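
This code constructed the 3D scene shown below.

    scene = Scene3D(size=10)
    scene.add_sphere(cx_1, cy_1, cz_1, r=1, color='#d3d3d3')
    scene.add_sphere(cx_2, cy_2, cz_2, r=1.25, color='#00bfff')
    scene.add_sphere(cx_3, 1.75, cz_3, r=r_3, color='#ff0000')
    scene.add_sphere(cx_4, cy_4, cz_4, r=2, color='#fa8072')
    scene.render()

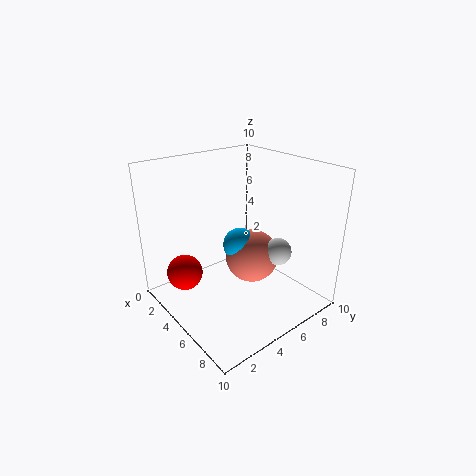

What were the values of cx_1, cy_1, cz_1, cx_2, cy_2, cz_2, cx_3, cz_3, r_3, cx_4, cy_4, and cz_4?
cx_1 = 6.25; cy_1 = 7.75; cz_1 = 3.5; cx_2 = 4; cy_2 = 6; cz_2 = 3.75; cx_3 = 3; cz_3 = 2.5; r_3 = 1.25; cx_4 = 4.5; cy_4 = 6.75; cz_4 = 2.75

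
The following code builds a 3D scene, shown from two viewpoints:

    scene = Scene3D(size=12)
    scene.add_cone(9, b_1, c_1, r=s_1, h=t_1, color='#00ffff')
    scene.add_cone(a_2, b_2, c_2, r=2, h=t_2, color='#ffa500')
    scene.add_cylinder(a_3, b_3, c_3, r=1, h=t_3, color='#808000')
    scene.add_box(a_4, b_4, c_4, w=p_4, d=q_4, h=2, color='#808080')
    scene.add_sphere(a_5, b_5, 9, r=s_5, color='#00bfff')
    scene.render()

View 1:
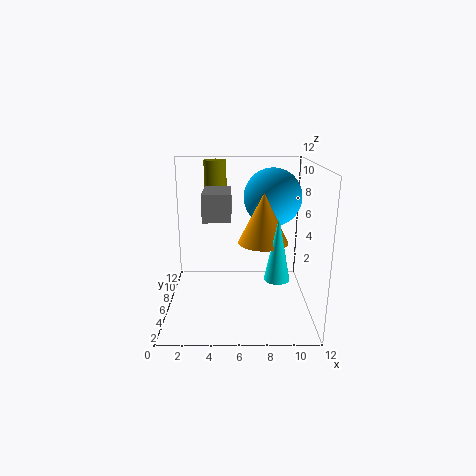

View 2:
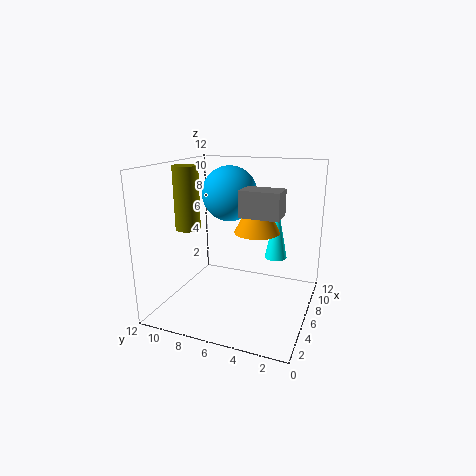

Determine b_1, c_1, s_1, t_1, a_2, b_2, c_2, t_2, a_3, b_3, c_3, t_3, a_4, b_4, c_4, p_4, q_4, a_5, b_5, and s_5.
b_1 = 3.5; c_1 = 3.5; s_1 = 1; t_1 = 5; a_2 = 8; b_2 = 5; c_2 = 6; t_2 = 4; a_3 = 4; b_3 = 9.5; c_3 = 7; t_3 = 5; a_4 = 3.5; b_4 = 2; c_4 = 8.5; p_4 = 2; q_4 = 3; a_5 = 9; b_5 = 8; s_5 = 2.5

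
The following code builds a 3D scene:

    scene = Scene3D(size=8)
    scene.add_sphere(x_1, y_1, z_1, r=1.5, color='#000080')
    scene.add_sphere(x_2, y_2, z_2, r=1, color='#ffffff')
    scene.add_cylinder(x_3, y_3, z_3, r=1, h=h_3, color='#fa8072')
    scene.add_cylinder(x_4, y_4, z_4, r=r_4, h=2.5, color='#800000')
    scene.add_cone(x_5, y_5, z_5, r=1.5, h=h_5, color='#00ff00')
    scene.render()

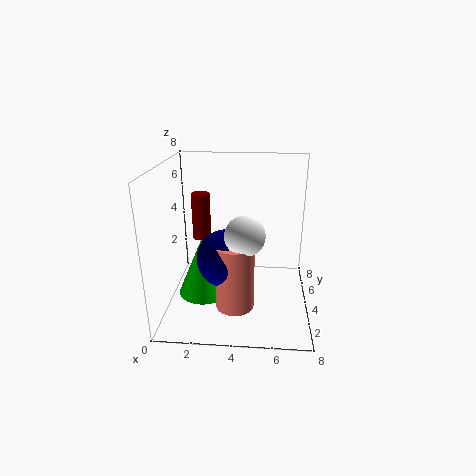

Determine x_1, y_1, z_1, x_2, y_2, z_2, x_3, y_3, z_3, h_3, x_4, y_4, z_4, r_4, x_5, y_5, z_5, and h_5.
x_1 = 3.5
y_1 = 2.5
z_1 = 3.5
x_2 = 4.5
y_2 = 2
z_2 = 5
x_3 = 4
y_3 = 2
z_3 = 1
h_3 = 3.5
x_4 = 2
y_4 = 4
z_4 = 4
r_4 = 0.5
x_5 = 2
y_5 = 4
z_5 = 0.5
h_5 = 3.5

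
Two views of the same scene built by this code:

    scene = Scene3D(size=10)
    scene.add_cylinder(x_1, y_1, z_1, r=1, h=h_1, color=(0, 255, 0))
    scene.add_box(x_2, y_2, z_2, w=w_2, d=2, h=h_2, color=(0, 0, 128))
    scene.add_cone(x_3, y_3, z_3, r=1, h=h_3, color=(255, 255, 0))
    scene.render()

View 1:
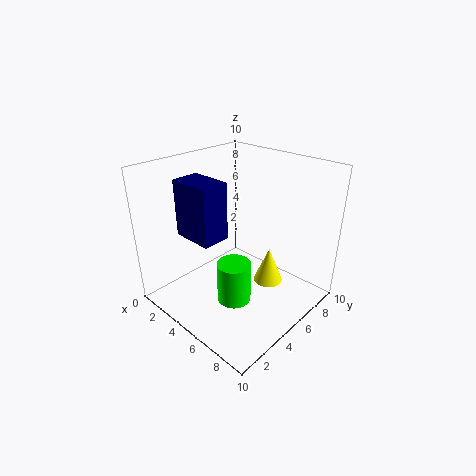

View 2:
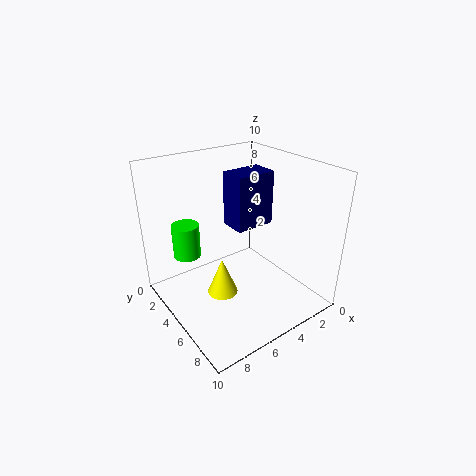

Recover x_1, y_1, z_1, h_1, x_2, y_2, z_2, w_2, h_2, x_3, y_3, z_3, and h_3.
x_1 = 7.5, y_1 = 2, z_1 = 3, h_1 = 2.5, x_2 = 1.5, y_2 = 2.5, z_2 = 5, w_2 = 3, h_2 = 4, x_3 = 7, y_3 = 6, z_3 = 2, h_3 = 2.5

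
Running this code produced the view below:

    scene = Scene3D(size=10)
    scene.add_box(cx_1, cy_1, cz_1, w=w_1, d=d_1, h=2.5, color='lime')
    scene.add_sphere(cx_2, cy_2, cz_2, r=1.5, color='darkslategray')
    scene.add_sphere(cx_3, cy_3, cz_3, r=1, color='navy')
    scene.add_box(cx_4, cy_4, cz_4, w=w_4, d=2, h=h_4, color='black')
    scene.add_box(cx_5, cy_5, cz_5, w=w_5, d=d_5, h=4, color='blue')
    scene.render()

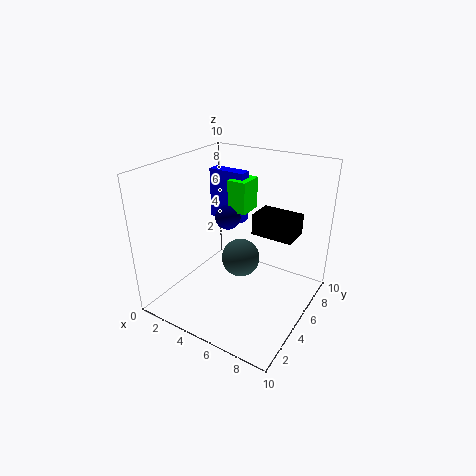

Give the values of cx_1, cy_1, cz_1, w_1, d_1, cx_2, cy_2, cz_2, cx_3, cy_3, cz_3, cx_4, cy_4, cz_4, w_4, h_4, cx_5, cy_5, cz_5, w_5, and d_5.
cx_1 = 2.5, cy_1 = 7.5, cz_1 = 5.5, w_1 = 1.5, d_1 = 2, cx_2 = 4, cy_2 = 7, cz_2 = 2, cx_3 = 2.5, cy_3 = 7.5, cz_3 = 5, cx_4 = 5.5, cy_4 = 6, cz_4 = 5, w_4 = 3, h_4 = 1.5, cx_5 = 0.5, cy_5 = 8, cz_5 = 4.5, w_5 = 3, d_5 = 1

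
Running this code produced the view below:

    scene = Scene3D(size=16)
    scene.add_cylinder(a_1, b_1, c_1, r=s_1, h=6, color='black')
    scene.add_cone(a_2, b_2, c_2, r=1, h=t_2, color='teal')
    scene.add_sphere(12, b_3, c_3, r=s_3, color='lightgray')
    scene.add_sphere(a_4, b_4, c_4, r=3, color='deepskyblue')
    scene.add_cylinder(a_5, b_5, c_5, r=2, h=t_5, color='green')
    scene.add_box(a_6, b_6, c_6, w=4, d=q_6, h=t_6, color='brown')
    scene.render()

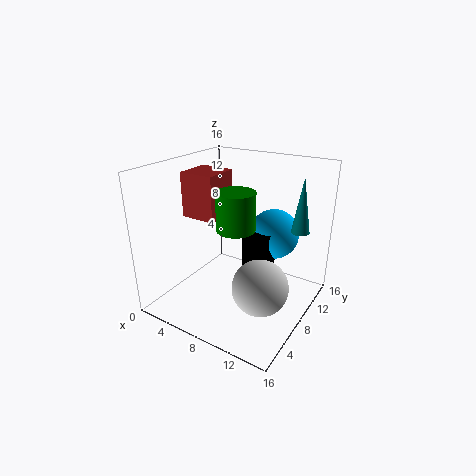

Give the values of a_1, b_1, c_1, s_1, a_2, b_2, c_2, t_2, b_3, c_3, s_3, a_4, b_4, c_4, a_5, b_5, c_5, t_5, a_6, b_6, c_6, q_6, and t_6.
a_1 = 9; b_1 = 11; c_1 = 2; s_1 = 2; a_2 = 14; b_2 = 11; c_2 = 9; t_2 = 6; b_3 = 6; c_3 = 4; s_3 = 3; a_4 = 10; b_4 = 13; c_4 = 7; a_5 = 9; b_5 = 6; c_5 = 10; t_5 = 4; a_6 = 2; b_6 = 6; c_6 = 10; q_6 = 4; t_6 = 5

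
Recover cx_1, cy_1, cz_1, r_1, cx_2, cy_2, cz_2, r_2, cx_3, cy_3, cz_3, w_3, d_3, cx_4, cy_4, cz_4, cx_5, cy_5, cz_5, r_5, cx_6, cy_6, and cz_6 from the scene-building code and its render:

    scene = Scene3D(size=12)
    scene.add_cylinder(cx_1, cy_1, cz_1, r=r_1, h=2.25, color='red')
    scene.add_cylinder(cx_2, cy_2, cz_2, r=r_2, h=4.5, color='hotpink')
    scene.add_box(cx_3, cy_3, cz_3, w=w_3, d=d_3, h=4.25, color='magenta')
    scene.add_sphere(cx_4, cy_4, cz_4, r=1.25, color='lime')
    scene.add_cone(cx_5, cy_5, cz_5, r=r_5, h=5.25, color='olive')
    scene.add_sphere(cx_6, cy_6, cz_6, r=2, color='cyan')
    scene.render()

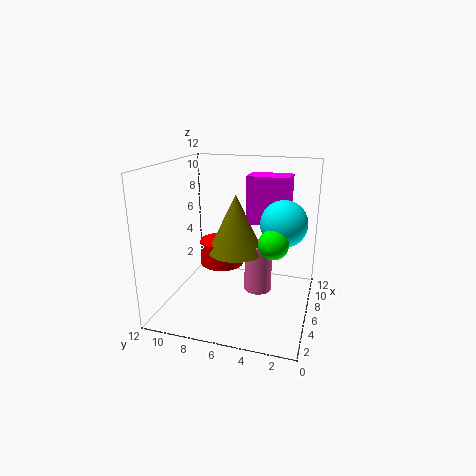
cx_1 = 8.25; cy_1 = 8.25; cz_1 = 2.5; r_1 = 2; cx_2 = 8.25; cy_2 = 4.75; cz_2 = 0.25; r_2 = 1.25; cx_3 = 8.25; cy_3 = 2.25; cz_3 = 6.5; w_3 = 2.5; d_3 = 3.75; cx_4 = 6; cy_4 = 3; cz_4 = 5.75; cx_5 = 7.75; cy_5 = 6.75; cz_5 = 4; r_5 = 2.5; cx_6 = 7.75; cy_6 = 2.5; cz_6 = 7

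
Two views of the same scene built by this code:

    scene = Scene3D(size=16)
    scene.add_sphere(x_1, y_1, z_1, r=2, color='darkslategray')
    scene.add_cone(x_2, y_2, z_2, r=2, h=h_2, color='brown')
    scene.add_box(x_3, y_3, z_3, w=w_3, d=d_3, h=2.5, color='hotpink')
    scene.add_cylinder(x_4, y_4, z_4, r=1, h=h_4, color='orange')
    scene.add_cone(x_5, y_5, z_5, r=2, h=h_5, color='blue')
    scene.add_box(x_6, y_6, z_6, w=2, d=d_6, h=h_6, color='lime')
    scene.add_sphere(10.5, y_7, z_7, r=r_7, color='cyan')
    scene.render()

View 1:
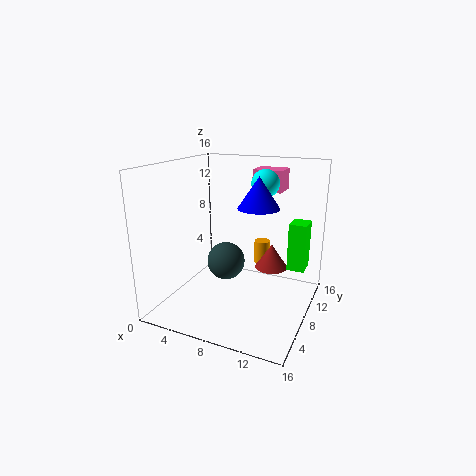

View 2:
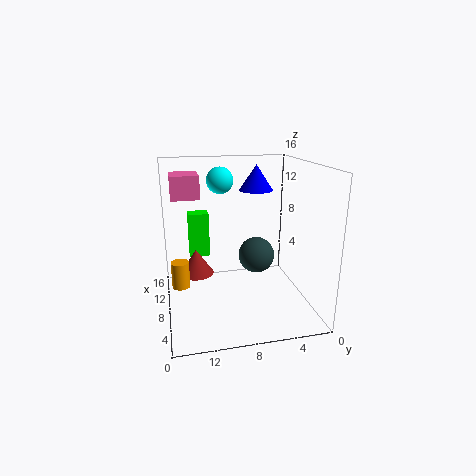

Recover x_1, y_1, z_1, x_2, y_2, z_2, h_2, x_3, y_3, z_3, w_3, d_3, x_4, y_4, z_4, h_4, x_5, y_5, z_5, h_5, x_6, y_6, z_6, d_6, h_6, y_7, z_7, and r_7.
x_1 = 7.5
y_1 = 6
z_1 = 6
x_2 = 10.5
y_2 = 12.5
z_2 = 3
h_2 = 3
x_3 = 8
y_3 = 12
z_3 = 12.5
w_3 = 3.5
d_3 = 3
x_4 = 8.5
y_4 = 14.5
z_4 = 2.5
h_4 = 3
x_5 = 11.5
y_5 = 5
z_5 = 12.5
h_5 = 3
x_6 = 13
y_6 = 10.5
z_6 = 4
d_6 = 2.5
h_6 = 5.5
y_7 = 9.5
z_7 = 14
r_7 = 1.5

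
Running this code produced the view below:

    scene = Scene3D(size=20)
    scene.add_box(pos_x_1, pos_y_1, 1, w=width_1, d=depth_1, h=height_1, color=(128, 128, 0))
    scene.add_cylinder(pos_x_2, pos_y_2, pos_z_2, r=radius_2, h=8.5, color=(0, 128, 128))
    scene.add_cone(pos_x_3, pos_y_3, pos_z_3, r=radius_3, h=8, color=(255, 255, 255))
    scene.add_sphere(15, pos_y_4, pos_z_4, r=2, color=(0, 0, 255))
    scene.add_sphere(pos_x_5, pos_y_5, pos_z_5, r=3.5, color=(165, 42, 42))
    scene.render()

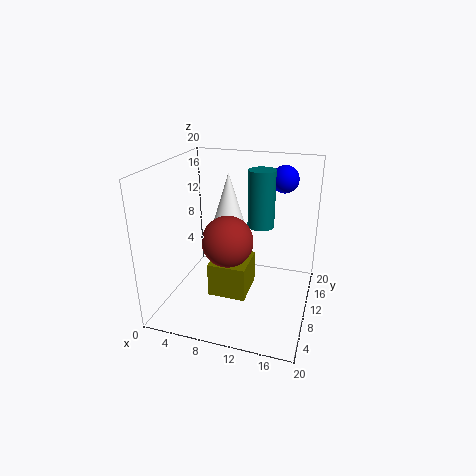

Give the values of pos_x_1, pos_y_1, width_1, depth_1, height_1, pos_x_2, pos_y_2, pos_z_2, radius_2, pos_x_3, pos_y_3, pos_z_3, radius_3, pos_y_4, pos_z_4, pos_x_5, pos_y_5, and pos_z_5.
pos_x_1 = 6, pos_y_1 = 8, width_1 = 5.5, depth_1 = 6, height_1 = 5, pos_x_2 = 12, pos_y_2 = 15, pos_z_2 = 10, radius_2 = 2, pos_x_3 = 8, pos_y_3 = 12, pos_z_3 = 10.5, radius_3 = 2.5, pos_y_4 = 16.5, pos_z_4 = 17, pos_x_5 = 9, pos_y_5 = 8.5, pos_z_5 = 10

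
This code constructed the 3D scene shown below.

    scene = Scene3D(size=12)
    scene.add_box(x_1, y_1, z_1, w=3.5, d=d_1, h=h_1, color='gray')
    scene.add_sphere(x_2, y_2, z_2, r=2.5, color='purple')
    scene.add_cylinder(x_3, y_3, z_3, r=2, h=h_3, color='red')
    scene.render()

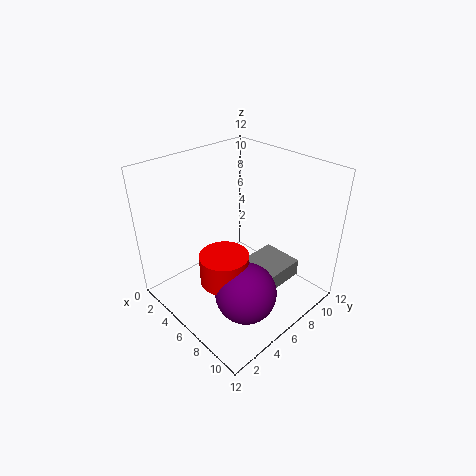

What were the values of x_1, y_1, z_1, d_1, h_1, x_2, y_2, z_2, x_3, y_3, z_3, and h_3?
x_1 = 6; y_1 = 6; z_1 = 2; d_1 = 4; h_1 = 1.5; x_2 = 8.5; y_2 = 4.5; z_2 = 2.5; x_3 = 6.5; y_3 = 4; z_3 = 3; h_3 = 2.5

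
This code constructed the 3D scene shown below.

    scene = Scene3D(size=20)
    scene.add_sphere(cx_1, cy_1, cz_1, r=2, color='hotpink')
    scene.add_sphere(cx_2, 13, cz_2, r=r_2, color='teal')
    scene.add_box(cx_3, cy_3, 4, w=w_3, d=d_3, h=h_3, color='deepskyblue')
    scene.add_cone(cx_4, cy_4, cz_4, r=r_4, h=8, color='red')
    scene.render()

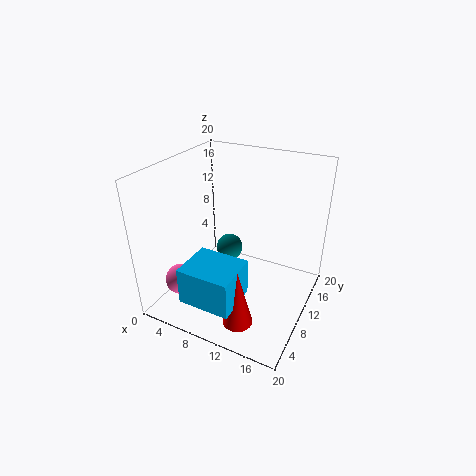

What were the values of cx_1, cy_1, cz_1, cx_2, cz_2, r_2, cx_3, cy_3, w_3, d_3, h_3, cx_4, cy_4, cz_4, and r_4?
cx_1 = 5
cy_1 = 3
cz_1 = 6
cx_2 = 7
cz_2 = 6
r_2 = 2
cx_3 = 6
cy_3 = 1
w_3 = 7
d_3 = 6
h_3 = 5
cx_4 = 13
cy_4 = 4
cz_4 = 1
r_4 = 2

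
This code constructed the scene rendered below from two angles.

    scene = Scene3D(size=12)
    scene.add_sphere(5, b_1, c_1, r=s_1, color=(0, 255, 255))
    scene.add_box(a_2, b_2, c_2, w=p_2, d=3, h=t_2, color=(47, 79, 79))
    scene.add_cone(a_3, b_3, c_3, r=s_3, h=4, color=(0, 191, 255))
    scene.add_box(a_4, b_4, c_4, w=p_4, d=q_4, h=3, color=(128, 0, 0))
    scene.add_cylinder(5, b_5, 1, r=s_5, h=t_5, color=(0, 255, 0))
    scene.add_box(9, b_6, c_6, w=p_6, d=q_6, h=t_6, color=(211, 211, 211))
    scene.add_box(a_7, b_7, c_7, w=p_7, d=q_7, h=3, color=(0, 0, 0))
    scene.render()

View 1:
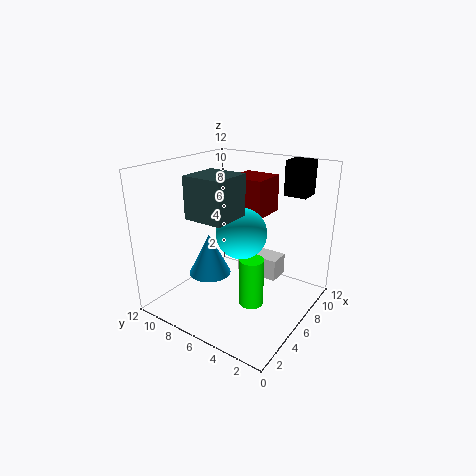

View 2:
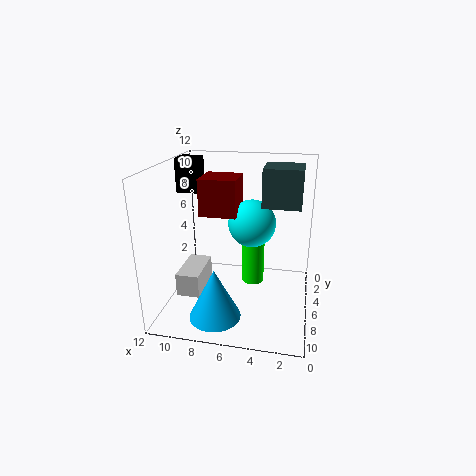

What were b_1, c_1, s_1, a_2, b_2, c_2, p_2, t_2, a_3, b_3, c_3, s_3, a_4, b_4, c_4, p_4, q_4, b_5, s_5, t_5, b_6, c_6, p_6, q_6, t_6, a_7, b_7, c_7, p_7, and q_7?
b_1 = 5; c_1 = 7; s_1 = 2; a_2 = 1; b_2 = 4; c_2 = 9; p_2 = 3; t_2 = 3; a_3 = 7; b_3 = 10; c_3 = 1; s_3 = 2; a_4 = 6; b_4 = 4; c_4 = 8; p_4 = 3; q_4 = 3; b_5 = 4; s_5 = 1; t_5 = 4; b_6 = 4; c_6 = 1; p_6 = 2; q_6 = 4; t_6 = 2; a_7 = 10; b_7 = 2; c_7 = 9; p_7 = 2; q_7 = 2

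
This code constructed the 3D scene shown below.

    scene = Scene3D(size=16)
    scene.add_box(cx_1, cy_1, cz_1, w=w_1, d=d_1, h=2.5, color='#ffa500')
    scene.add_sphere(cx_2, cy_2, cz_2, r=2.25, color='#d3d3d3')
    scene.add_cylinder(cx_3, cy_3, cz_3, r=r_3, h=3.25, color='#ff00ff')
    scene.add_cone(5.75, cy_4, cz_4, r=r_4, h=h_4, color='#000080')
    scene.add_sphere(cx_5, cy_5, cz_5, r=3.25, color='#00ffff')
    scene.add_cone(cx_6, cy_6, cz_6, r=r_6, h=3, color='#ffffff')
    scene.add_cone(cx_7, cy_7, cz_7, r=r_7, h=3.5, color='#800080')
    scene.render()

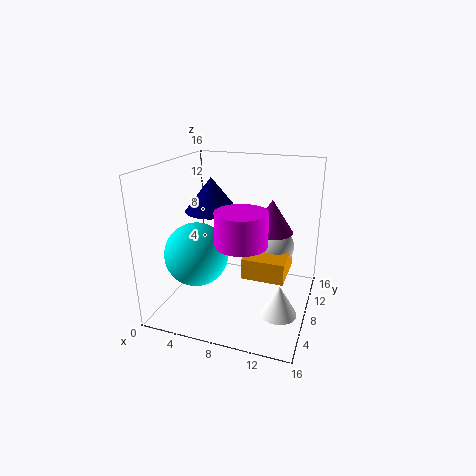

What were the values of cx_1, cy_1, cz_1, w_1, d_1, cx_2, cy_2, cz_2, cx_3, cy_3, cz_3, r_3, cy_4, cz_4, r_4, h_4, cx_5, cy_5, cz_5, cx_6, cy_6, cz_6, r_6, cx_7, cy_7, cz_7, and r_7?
cx_1 = 8.25
cy_1 = 8.25
cz_1 = 2.75
w_1 = 5
d_1 = 5.5
cx_2 = 11.25
cy_2 = 13
cz_2 = 5.25
cx_3 = 10
cy_3 = 3.25
cz_3 = 9.5
r_3 = 2.5
cy_4 = 6.25
cz_4 = 11.5
r_4 = 2.75
h_4 = 3.5
cx_5 = 5
cy_5 = 3.75
cz_5 = 7.5
cx_6 = 14
cy_6 = 2.5
cz_6 = 3.25
r_6 = 1.75
cx_7 = 11.75
cy_7 = 8
cz_7 = 9.25
r_7 = 2.25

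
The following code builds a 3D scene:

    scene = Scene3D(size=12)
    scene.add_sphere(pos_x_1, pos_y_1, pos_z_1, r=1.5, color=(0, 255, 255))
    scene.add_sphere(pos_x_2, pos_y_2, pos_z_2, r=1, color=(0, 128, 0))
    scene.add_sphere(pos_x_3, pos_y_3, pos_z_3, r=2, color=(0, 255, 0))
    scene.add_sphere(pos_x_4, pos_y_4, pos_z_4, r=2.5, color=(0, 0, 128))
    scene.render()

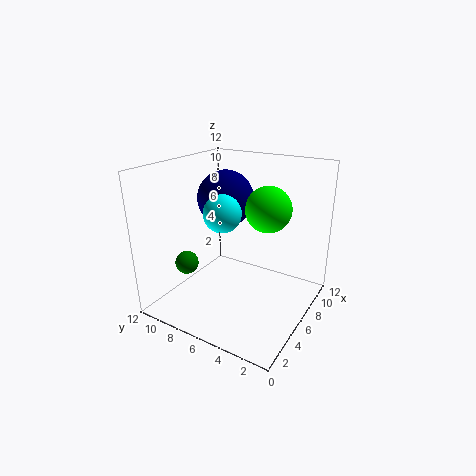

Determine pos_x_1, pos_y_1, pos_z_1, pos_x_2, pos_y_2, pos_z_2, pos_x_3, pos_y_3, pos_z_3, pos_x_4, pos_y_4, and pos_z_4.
pos_x_1 = 4.5, pos_y_1 = 6.5, pos_z_1 = 8.5, pos_x_2 = 4, pos_y_2 = 10, pos_z_2 = 3.5, pos_x_3 = 8.5, pos_y_3 = 4.5, pos_z_3 = 8, pos_x_4 = 8, pos_y_4 = 8.5, pos_z_4 = 8.5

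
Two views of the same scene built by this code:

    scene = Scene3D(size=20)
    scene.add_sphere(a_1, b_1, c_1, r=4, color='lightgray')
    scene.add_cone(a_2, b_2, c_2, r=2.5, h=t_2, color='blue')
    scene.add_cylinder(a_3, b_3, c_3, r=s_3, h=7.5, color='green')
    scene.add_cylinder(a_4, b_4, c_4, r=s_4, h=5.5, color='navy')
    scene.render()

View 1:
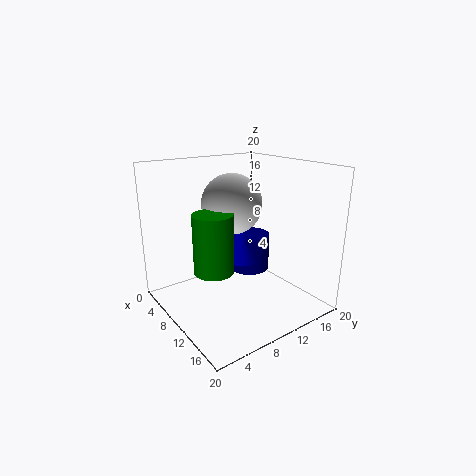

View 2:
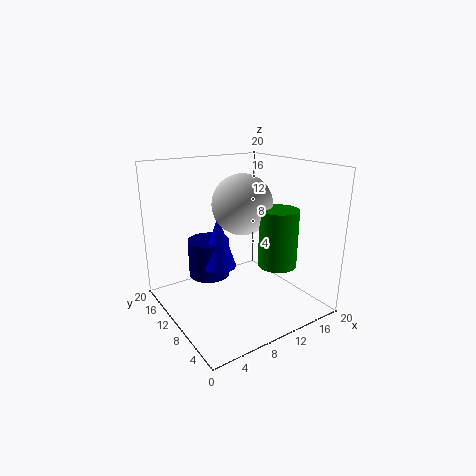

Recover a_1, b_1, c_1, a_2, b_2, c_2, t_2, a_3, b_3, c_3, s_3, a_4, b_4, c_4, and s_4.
a_1 = 10
b_1 = 9
c_1 = 15
a_2 = 8
b_2 = 12
c_2 = 5.5
t_2 = 7.5
a_3 = 12.5
b_3 = 4.5
c_3 = 7.5
s_3 = 2.5
a_4 = 7.5
b_4 = 14
c_4 = 3.5
s_4 = 3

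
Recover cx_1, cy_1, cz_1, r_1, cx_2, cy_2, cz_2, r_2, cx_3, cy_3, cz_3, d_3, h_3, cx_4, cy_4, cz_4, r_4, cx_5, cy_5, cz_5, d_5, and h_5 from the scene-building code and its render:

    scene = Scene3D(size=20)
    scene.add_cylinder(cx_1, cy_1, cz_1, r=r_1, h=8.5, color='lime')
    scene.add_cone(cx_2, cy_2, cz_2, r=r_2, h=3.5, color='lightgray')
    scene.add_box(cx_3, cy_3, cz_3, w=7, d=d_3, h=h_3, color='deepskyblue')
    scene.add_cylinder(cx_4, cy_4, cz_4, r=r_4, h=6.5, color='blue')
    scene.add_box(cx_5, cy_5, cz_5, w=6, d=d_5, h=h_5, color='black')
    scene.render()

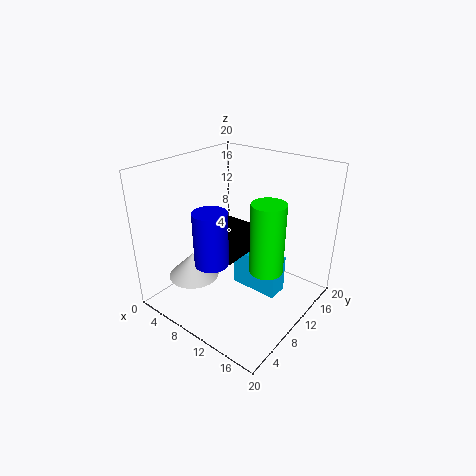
cx_1 = 17
cy_1 = 6.5
cz_1 = 9.5
r_1 = 2
cx_2 = 5.5
cy_2 = 5.5
cz_2 = 4.5
r_2 = 3.5
cx_3 = 8.5
cy_3 = 11
cz_3 = 1.5
d_3 = 3
h_3 = 5.5
cx_4 = 12
cy_4 = 2.5
cz_4 = 10.5
r_4 = 2
cx_5 = 5
cy_5 = 7
cz_5 = 7.5
d_5 = 5.5
h_5 = 4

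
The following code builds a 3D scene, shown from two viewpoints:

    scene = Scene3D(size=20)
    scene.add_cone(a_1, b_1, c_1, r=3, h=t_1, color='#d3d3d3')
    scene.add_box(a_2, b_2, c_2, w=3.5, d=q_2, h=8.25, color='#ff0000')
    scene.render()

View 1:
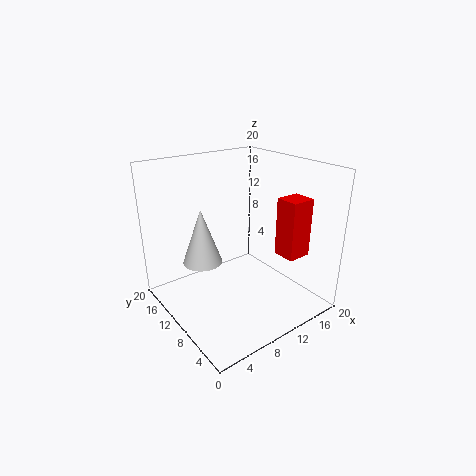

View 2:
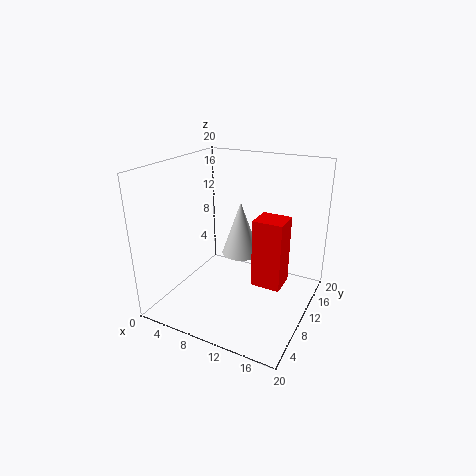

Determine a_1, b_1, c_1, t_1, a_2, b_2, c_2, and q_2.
a_1 = 7.5
b_1 = 15.75
c_1 = 4.5
t_1 = 8.5
a_2 = 14.75
b_2 = 4.25
c_2 = 7.25
q_2 = 3.25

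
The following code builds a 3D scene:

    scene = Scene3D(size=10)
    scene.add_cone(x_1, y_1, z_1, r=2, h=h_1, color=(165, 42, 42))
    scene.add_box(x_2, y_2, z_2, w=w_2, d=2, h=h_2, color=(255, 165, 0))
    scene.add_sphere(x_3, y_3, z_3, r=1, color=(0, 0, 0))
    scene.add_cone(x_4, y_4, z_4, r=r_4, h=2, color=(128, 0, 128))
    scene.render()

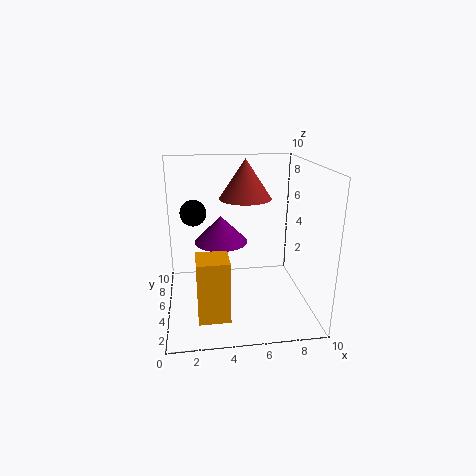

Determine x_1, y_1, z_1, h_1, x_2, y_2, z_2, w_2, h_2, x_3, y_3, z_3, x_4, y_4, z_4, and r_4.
x_1 = 6; y_1 = 8; z_1 = 7; h_1 = 3; x_2 = 2; y_2 = 1; z_2 = 1; w_2 = 2; h_2 = 4; x_3 = 2; y_3 = 8; z_3 = 6; x_4 = 4; y_4 = 7; z_4 = 4; r_4 = 2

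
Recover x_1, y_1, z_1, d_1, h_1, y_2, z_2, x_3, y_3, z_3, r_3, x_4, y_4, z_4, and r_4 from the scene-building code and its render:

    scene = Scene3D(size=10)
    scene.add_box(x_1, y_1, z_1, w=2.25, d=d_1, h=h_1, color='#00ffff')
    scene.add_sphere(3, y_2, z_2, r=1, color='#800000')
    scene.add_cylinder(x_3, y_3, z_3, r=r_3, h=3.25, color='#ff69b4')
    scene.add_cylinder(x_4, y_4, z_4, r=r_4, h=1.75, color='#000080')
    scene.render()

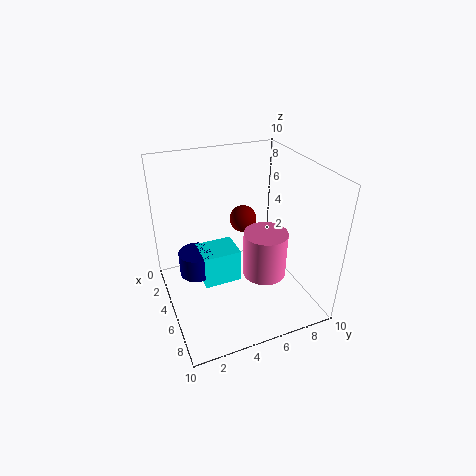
x_1 = 2.75
y_1 = 2.5
z_1 = 1.25
d_1 = 2.75
h_1 = 2.5
y_2 = 6.25
z_2 = 5.25
x_3 = 6.25
y_3 = 6.5
z_3 = 2.5
r_3 = 1.5
x_4 = 3.75
y_4 = 2.25
z_4 = 2
r_4 = 1.25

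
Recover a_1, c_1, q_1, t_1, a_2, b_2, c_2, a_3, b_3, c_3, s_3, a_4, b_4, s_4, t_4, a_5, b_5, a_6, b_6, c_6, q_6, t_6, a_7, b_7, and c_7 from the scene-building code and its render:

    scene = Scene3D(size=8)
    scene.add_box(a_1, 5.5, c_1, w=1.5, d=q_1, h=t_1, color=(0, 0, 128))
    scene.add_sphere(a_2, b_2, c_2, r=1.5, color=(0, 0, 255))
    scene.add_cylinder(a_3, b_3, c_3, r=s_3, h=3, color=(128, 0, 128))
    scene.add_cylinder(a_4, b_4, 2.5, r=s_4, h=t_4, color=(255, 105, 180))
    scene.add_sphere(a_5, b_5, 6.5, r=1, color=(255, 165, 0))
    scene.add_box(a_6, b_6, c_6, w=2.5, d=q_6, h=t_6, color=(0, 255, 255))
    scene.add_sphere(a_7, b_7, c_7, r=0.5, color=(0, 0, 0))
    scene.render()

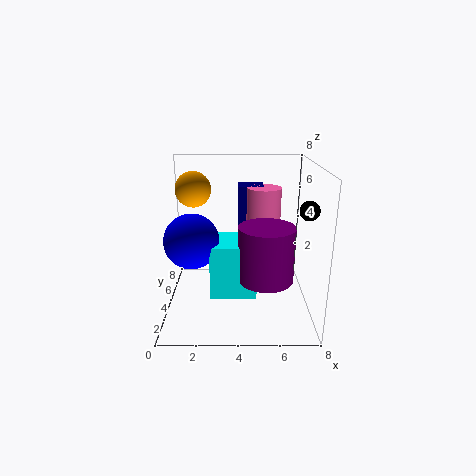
a_1 = 4, c_1 = 4, q_1 = 1.5, t_1 = 2.5, a_2 = 1.5, b_2 = 3.5, c_2 = 4, a_3 = 5.5, b_3 = 3, c_3 = 2, s_3 = 1.5, a_4 = 5.5, b_4 = 5.5, s_4 = 1, t_4 = 4, a_5 = 1.5, b_5 = 5, a_6 = 2.5, b_6 = 2.5, c_6 = 1, q_6 = 2.5, t_6 = 3, a_7 = 7.5, b_7 = 2.5, c_7 = 6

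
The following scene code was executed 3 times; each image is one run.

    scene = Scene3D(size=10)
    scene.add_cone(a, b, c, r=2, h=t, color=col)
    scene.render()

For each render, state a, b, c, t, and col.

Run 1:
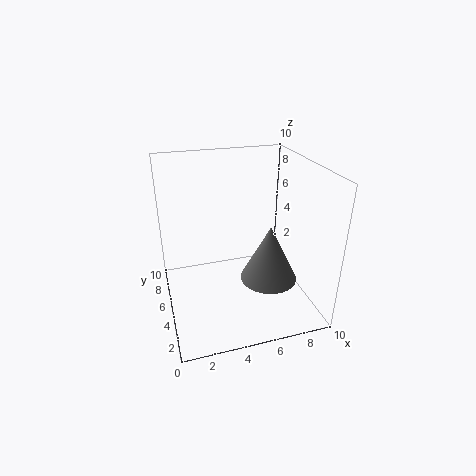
a = 7; b = 4; c = 2; t = 4; col = 'gray'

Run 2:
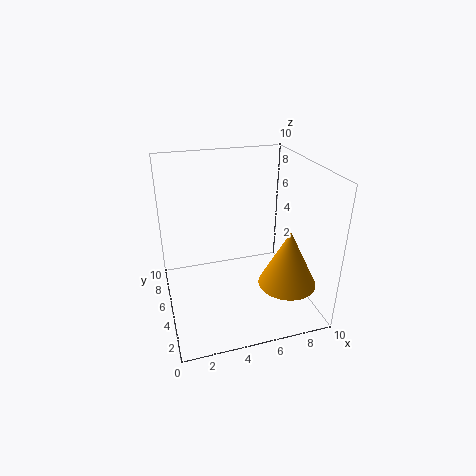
a = 8; b = 3; c = 2; t = 4; col = 'orange'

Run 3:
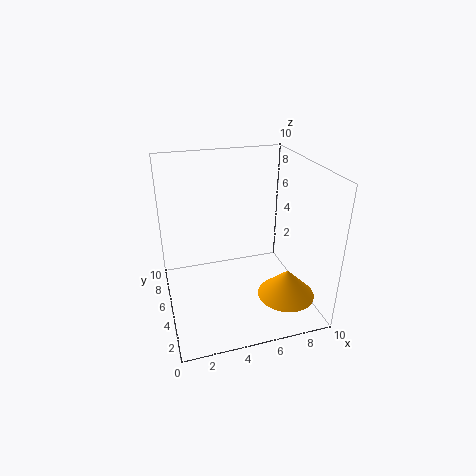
a = 8; b = 3; c = 1; t = 2; col = 'orange'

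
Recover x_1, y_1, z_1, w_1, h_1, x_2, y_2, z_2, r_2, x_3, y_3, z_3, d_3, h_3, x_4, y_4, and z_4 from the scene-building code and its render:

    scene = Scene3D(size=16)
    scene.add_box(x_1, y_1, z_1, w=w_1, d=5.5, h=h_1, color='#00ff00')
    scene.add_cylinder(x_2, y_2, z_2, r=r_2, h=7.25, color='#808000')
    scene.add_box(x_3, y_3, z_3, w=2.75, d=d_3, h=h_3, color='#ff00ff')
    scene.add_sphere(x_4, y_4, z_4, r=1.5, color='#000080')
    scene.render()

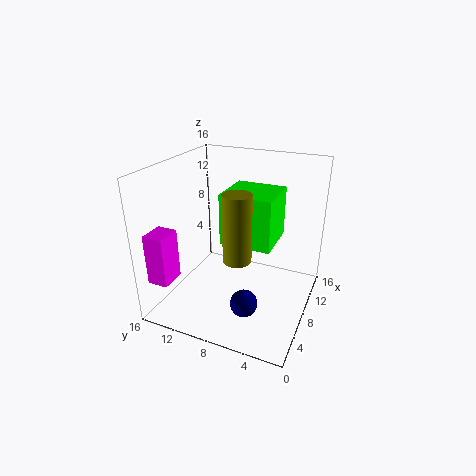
x_1 = 6, y_1 = 3.75, z_1 = 8, w_1 = 5.25, h_1 = 5.5, x_2 = 5.5, y_2 = 7, z_2 = 6.75, r_2 = 1.5, x_3 = 1.25, y_3 = 13.25, z_3 = 4.25, d_3 = 2.25, h_3 = 5.5, x_4 = 5, y_4 = 6, z_4 = 1.75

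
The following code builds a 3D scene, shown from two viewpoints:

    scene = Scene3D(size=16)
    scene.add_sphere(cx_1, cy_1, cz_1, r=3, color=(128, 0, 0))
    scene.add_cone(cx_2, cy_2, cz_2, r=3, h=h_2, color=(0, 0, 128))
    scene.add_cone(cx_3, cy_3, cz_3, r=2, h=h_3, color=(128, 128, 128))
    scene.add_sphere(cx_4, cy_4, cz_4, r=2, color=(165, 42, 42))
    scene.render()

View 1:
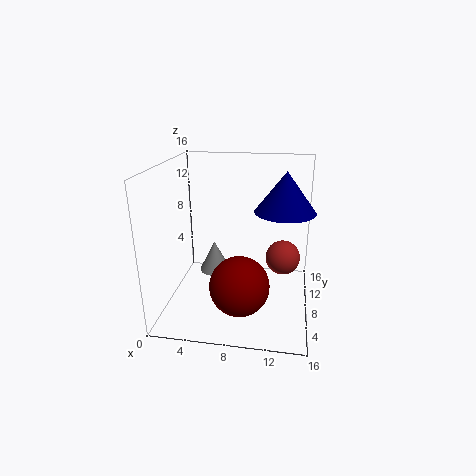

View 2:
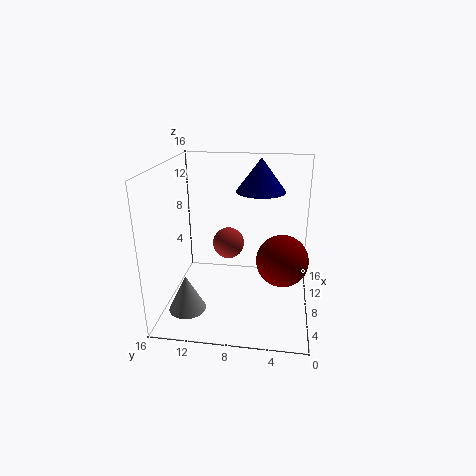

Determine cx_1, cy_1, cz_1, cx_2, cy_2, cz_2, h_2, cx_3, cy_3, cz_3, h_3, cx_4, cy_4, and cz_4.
cx_1 = 9; cy_1 = 3; cz_1 = 5; cx_2 = 13; cy_2 = 6; cz_2 = 12; h_2 = 4; cx_3 = 4; cy_3 = 13; cz_3 = 1; h_3 = 4; cx_4 = 13; cy_4 = 10; cz_4 = 5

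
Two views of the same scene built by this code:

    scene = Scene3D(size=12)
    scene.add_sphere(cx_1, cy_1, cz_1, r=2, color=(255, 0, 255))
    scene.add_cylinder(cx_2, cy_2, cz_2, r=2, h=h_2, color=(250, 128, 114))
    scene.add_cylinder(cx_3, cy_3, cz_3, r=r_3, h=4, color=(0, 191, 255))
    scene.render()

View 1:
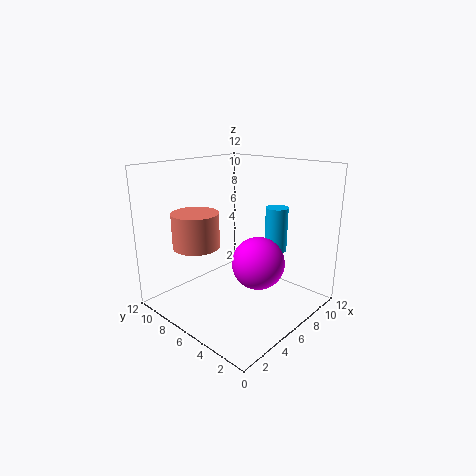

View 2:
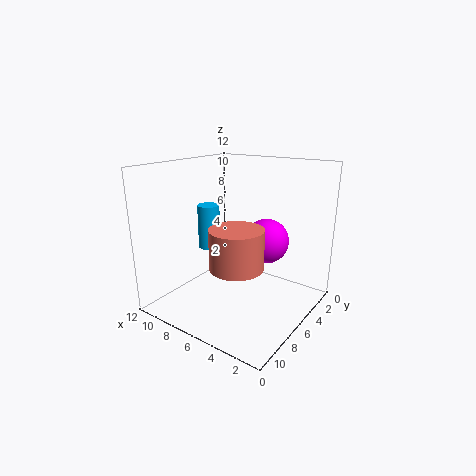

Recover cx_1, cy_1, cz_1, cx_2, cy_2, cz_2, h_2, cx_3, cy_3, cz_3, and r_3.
cx_1 = 5, cy_1 = 3, cz_1 = 5, cx_2 = 4, cy_2 = 9, cz_2 = 5, h_2 = 3, cx_3 = 10, cy_3 = 5, cz_3 = 4, r_3 = 1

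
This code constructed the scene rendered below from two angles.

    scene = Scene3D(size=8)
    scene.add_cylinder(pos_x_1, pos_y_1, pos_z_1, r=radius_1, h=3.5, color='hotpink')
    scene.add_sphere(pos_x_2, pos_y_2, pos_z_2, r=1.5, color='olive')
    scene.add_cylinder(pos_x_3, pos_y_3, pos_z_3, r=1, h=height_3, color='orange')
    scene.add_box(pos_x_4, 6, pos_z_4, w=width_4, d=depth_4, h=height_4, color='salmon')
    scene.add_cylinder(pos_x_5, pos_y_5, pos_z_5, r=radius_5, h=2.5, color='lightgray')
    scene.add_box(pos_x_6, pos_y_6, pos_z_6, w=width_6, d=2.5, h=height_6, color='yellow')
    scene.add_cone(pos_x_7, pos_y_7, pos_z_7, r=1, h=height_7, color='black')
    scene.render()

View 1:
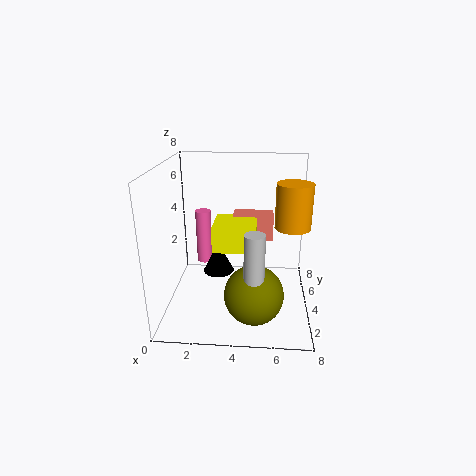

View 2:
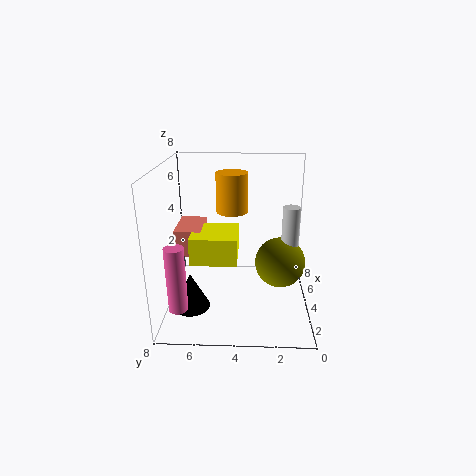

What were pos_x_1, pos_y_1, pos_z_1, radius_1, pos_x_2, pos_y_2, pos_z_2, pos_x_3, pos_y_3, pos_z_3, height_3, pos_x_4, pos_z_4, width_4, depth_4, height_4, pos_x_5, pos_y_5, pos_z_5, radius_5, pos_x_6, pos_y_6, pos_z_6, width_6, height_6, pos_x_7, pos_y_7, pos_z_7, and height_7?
pos_x_1 = 1.5
pos_y_1 = 7
pos_z_1 = 1
radius_1 = 0.5
pos_x_2 = 5
pos_y_2 = 1.5
pos_z_2 = 2
pos_x_3 = 7
pos_y_3 = 4.5
pos_z_3 = 4.5
height_3 = 2.5
pos_x_4 = 3.5
pos_z_4 = 3
width_4 = 2.5
depth_4 = 1.5
height_4 = 1.5
pos_x_5 = 5
pos_y_5 = 1
pos_z_5 = 3
radius_5 = 0.5
pos_x_6 = 2.5
pos_y_6 = 4
pos_z_6 = 3
width_6 = 2.5
height_6 = 1.5
pos_x_7 = 2.5
pos_y_7 = 6.5
pos_z_7 = 0.5
height_7 = 2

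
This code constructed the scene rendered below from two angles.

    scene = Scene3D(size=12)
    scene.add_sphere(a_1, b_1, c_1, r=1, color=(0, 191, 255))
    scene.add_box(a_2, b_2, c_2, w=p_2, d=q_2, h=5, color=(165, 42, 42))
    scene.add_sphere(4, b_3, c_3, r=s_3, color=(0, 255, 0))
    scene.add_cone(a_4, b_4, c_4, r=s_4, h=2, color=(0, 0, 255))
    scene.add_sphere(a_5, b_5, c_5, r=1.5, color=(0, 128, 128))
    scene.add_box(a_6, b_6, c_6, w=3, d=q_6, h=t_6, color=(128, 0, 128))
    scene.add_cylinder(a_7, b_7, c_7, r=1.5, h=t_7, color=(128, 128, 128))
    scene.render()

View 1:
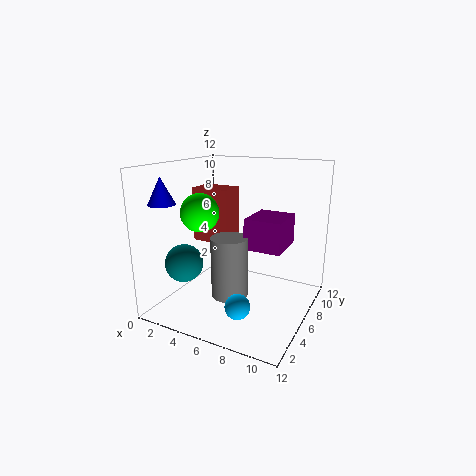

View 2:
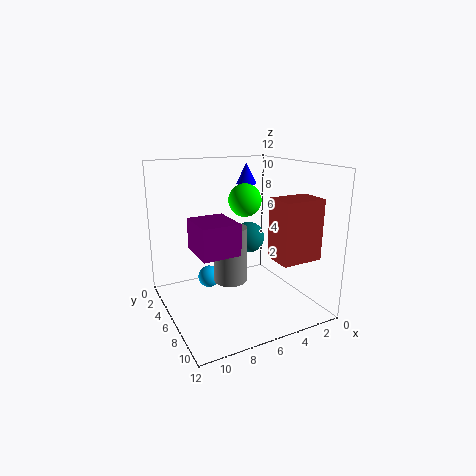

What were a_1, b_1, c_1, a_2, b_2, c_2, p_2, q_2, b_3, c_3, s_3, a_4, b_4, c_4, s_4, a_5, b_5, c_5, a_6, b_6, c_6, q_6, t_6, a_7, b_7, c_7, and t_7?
a_1 = 7.5; b_1 = 3; c_1 = 1.5; a_2 = 0.5; b_2 = 7.5; c_2 = 4.5; p_2 = 3.5; q_2 = 2.5; b_3 = 3.5; c_3 = 8.5; s_3 = 1.5; a_4 = 2.5; b_4 = 1; c_4 = 9.5; s_4 = 1; a_5 = 3; b_5 = 2.5; c_5 = 4.5; a_6 = 7; b_6 = 5; c_6 = 5.5; q_6 = 3.5; t_6 = 2.5; a_7 = 6; b_7 = 4.5; c_7 = 1.5; t_7 = 5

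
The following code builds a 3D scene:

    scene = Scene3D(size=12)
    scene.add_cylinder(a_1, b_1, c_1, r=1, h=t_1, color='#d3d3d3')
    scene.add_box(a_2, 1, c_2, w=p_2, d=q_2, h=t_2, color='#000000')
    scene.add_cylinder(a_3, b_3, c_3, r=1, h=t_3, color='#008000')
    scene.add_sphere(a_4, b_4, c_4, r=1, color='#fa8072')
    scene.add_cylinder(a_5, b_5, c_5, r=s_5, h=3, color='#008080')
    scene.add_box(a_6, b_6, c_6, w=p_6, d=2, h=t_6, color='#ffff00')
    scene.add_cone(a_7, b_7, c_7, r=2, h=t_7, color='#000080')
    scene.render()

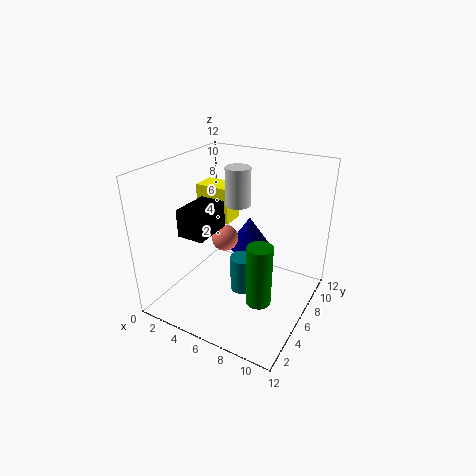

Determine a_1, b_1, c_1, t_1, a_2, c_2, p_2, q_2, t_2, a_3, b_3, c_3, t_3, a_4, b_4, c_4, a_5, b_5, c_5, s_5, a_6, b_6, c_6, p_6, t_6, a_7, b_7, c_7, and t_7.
a_1 = 6; b_1 = 6; c_1 = 9; t_1 = 3; a_2 = 4; c_2 = 8; p_2 = 2; q_2 = 3; t_2 = 2; a_3 = 9; b_3 = 4; c_3 = 2; t_3 = 5; a_4 = 6; b_4 = 4; c_4 = 7; a_5 = 7; b_5 = 5; c_5 = 2; s_5 = 1; a_6 = 2; b_6 = 6; c_6 = 7; p_6 = 3; t_6 = 3; a_7 = 5; b_7 = 10; c_7 = 3; t_7 = 3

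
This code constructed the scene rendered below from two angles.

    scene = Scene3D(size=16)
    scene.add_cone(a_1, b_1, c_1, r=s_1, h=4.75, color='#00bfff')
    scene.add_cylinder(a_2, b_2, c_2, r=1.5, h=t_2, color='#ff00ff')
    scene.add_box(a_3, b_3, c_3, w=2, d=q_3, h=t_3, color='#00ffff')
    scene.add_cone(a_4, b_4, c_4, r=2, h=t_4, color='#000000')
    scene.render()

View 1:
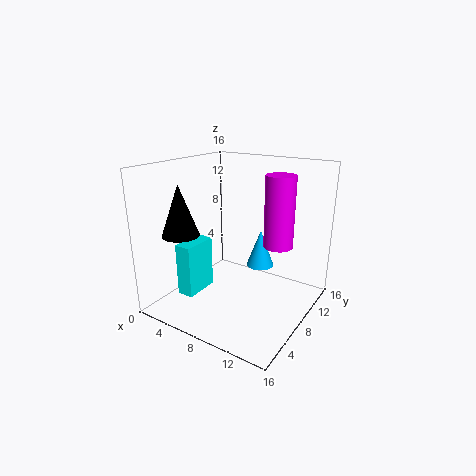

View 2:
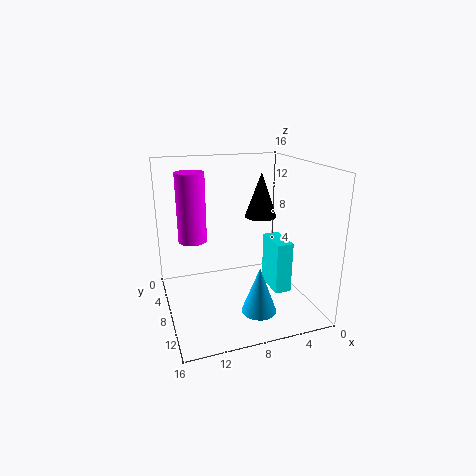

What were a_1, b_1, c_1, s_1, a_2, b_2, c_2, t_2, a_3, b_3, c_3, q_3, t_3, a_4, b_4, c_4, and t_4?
a_1 = 7.75
b_1 = 13.75
c_1 = 2.25
s_1 = 1.75
a_2 = 13
b_2 = 7.75
c_2 = 8.25
t_2 = 7.25
a_3 = 1.5
b_3 = 4.75
c_3 = 0.5
q_3 = 4.25
t_3 = 6.25
a_4 = 3.5
b_4 = 3.75
c_4 = 8.75
t_4 = 5.5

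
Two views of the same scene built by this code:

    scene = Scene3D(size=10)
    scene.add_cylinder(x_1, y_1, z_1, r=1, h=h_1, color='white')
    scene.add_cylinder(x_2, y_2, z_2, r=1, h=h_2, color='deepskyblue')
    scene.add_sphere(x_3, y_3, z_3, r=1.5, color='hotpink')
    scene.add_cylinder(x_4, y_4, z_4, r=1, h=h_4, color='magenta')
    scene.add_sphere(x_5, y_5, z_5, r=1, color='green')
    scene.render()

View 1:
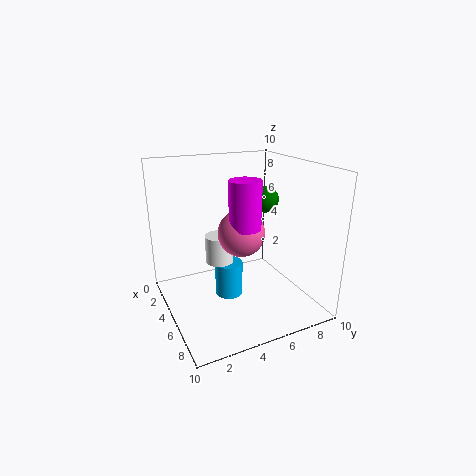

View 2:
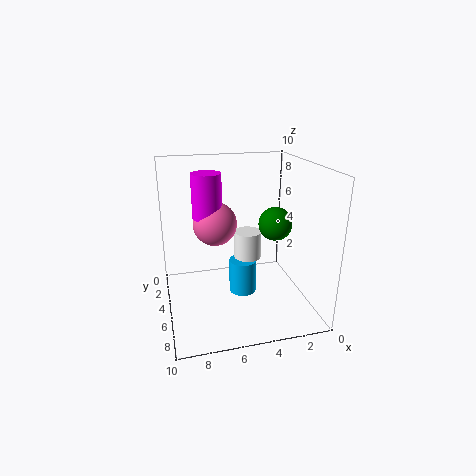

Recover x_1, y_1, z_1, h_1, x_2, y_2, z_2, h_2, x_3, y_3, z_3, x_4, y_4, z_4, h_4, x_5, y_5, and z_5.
x_1 = 4, y_1 = 4, z_1 = 3, h_1 = 2, x_2 = 4.5, y_2 = 4.5, z_2 = 0.5, h_2 = 2.5, x_3 = 6.5, y_3 = 4.5, z_3 = 6, x_4 = 7, y_4 = 4.5, z_4 = 6.5, h_4 = 3, x_5 = 3.5, y_5 = 8, z_5 = 7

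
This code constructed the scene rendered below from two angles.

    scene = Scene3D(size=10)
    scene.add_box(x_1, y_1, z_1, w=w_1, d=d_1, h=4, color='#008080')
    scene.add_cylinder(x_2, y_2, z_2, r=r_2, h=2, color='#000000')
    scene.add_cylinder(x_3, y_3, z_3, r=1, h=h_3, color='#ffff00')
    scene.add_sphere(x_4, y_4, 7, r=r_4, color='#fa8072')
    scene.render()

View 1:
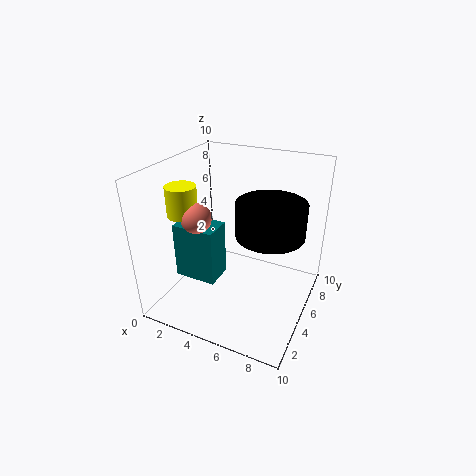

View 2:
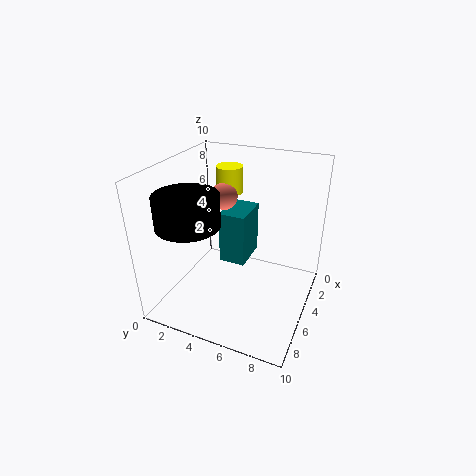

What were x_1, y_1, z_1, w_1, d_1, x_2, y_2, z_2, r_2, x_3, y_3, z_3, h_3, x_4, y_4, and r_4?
x_1 = 1; y_1 = 3; z_1 = 2; w_1 = 3; d_1 = 2; x_2 = 8; y_2 = 3; z_2 = 7; r_2 = 2; x_3 = 2; y_3 = 3; z_3 = 7; h_3 = 2; x_4 = 3; y_4 = 3; r_4 = 1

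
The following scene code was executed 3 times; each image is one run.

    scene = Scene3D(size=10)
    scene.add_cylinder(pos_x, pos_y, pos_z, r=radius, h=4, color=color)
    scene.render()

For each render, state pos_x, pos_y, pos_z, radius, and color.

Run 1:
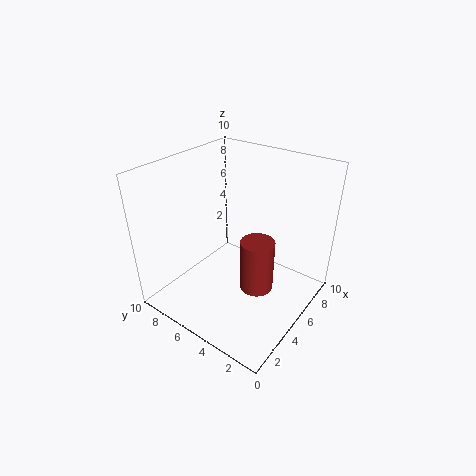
pos_x = 6, pos_y = 4, pos_z = 0.5, radius = 1.25, color = 'brown'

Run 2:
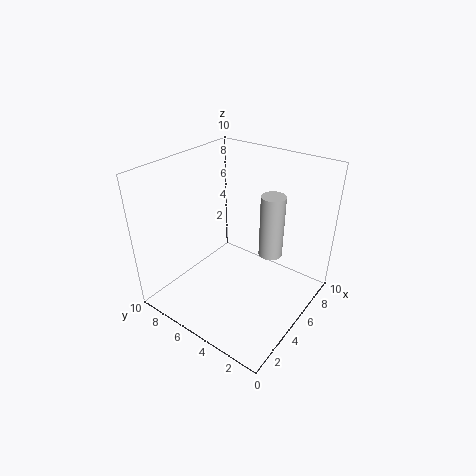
pos_x = 4.75, pos_y = 2.25, pos_z = 5, radius = 0.75, color = 'lightgray'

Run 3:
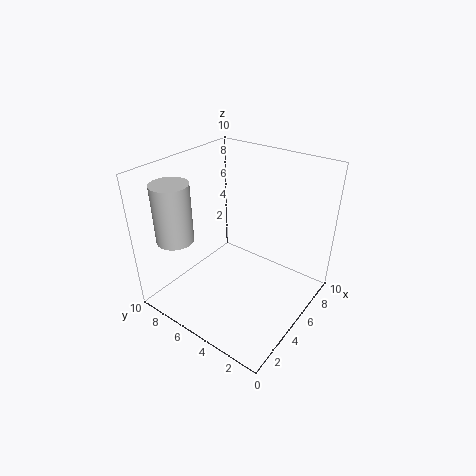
pos_x = 2, pos_y = 8, pos_z = 5.25, radius = 1.25, color = 'lightgray'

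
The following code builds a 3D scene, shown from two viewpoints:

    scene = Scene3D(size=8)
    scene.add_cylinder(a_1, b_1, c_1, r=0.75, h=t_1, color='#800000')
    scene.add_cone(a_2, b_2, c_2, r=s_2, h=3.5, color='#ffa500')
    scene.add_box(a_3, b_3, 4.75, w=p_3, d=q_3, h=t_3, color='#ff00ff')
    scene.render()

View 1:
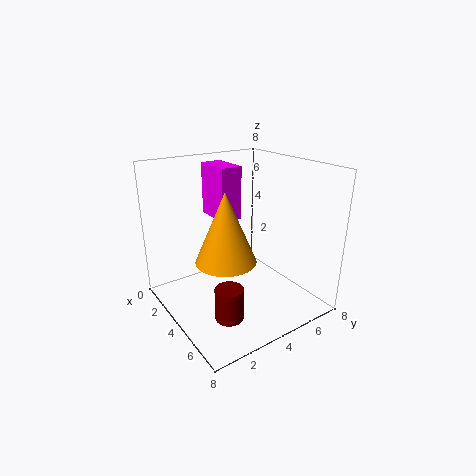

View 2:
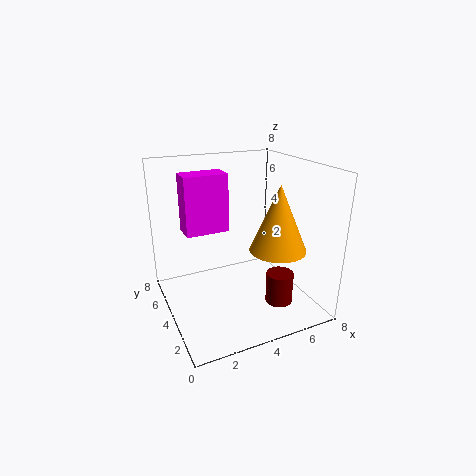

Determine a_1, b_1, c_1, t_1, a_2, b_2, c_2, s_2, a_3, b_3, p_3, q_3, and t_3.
a_1 = 5.75
b_1 = 2.25
c_1 = 0.5
t_1 = 1.75
a_2 = 5.5
b_2 = 2.25
c_2 = 3.75
s_2 = 1.5
a_3 = 1
b_3 = 3.5
p_3 = 2.25
q_3 = 1.25
t_3 = 3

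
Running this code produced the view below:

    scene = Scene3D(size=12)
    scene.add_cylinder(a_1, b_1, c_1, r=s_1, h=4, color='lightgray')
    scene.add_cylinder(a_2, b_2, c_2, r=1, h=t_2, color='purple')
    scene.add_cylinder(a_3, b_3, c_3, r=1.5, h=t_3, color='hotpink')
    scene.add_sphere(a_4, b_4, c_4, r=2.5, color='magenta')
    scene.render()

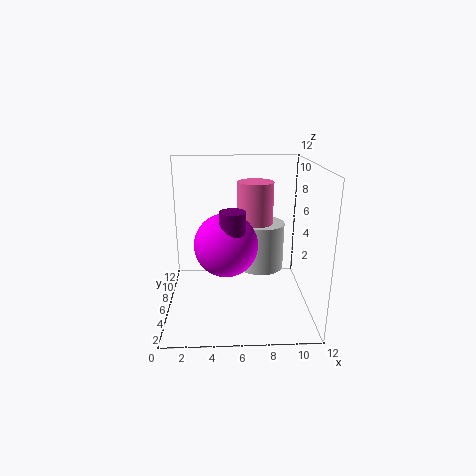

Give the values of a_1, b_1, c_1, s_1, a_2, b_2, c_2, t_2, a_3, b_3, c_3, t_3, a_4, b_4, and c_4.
a_1 = 8, b_1 = 7, c_1 = 3, s_1 = 2, a_2 = 5.5, b_2 = 3.5, c_2 = 5, t_2 = 4, a_3 = 7.5, b_3 = 7, c_3 = 6, t_3 = 4.5, a_4 = 5, b_4 = 4.5, c_4 = 6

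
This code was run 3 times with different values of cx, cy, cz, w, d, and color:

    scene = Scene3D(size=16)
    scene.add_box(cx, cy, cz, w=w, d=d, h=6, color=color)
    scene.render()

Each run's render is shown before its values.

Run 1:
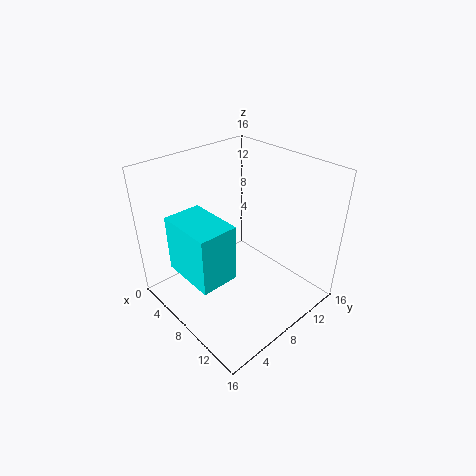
cx = 5
cy = 1
cz = 6
w = 6
d = 4
color = 'cyan'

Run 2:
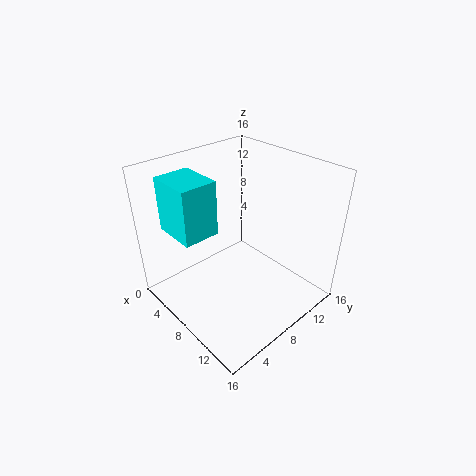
cx = 2
cy = 2
cz = 9
w = 5
d = 4
color = 'cyan'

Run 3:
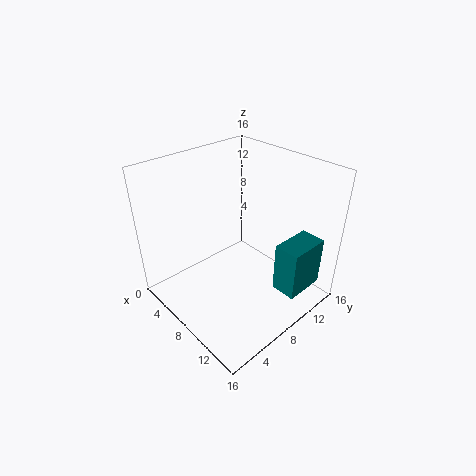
cx = 11
cy = 11
cz = 1
w = 3
d = 5
color = 'teal'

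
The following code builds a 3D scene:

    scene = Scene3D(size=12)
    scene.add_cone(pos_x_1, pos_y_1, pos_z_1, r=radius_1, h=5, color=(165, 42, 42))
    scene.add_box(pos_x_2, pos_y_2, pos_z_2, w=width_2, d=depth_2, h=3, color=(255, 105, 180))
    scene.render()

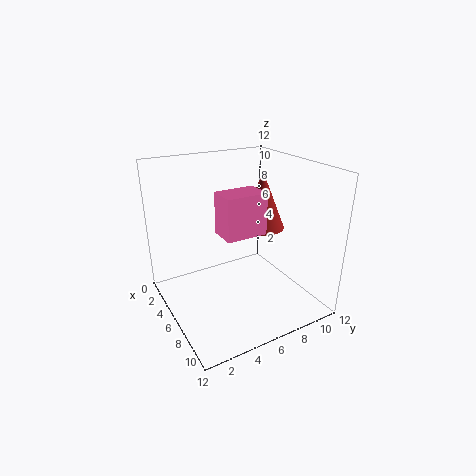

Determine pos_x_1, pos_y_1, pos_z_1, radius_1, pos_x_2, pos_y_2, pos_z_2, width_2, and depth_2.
pos_x_1 = 5; pos_y_1 = 9; pos_z_1 = 6; radius_1 = 2; pos_x_2 = 8; pos_y_2 = 3; pos_z_2 = 8; width_2 = 2; depth_2 = 3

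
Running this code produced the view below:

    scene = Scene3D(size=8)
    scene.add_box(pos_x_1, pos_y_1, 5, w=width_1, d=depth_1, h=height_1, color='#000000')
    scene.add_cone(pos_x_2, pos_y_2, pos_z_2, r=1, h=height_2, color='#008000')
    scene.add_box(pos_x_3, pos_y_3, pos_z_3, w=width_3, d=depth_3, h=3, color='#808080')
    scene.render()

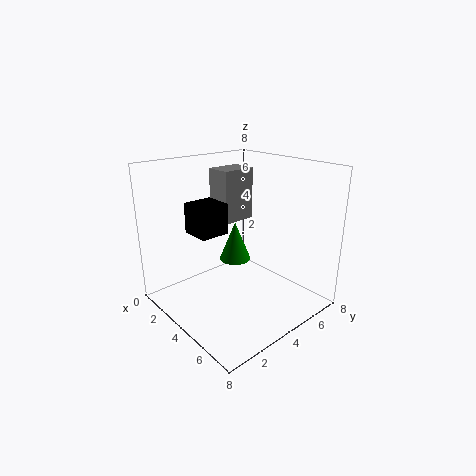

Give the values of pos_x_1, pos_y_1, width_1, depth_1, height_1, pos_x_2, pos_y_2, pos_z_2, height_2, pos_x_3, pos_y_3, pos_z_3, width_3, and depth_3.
pos_x_1 = 3.5; pos_y_1 = 1; width_1 = 1.5; depth_1 = 1.5; height_1 = 1.5; pos_x_2 = 2; pos_y_2 = 5.5; pos_z_2 = 1.5; height_2 = 2.5; pos_x_3 = 1.5; pos_y_3 = 4; pos_z_3 = 4.5; width_3 = 1.5; depth_3 = 2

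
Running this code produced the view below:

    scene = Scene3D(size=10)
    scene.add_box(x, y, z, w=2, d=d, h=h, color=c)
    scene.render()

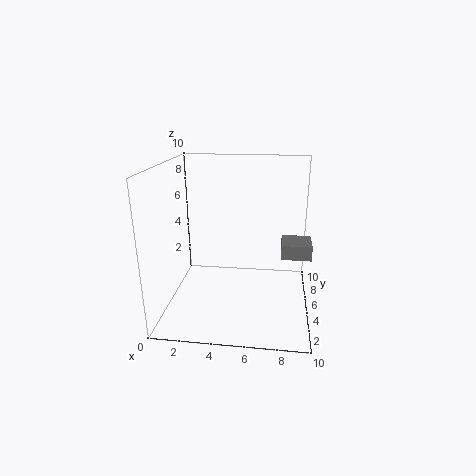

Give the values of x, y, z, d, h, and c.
x = 8
y = 4
z = 4
d = 2
h = 1
c = 'gray'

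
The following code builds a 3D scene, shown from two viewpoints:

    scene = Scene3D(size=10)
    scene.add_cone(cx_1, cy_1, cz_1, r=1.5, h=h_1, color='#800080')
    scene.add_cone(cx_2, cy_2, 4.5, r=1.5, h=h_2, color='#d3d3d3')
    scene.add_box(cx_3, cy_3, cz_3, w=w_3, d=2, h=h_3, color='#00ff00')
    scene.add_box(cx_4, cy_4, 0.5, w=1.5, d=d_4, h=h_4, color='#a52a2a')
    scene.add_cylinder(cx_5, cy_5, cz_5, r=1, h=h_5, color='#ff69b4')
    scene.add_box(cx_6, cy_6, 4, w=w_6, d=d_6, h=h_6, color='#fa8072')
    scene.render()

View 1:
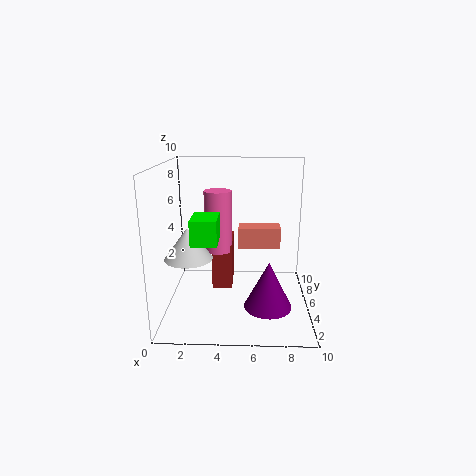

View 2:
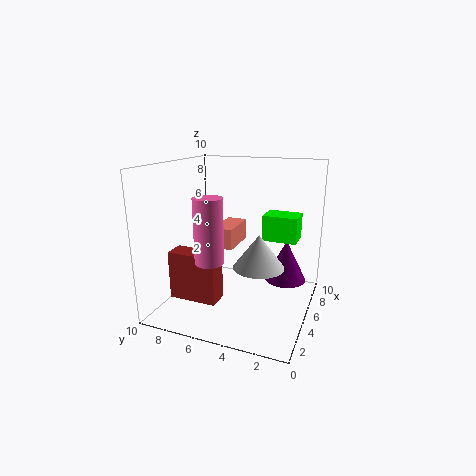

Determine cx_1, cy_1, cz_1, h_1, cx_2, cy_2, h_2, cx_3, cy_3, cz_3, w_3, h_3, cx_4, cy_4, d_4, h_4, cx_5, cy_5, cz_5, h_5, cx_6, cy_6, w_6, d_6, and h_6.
cx_1 = 7; cy_1 = 2; cz_1 = 1.5; h_1 = 3; cx_2 = 2; cy_2 = 2.5; h_2 = 2; cx_3 = 2.5; cy_3 = 0.5; cz_3 = 6; w_3 = 1.5; h_3 = 1.5; cx_4 = 3; cy_4 = 6; d_4 = 3.5; h_4 = 3.5; cx_5 = 3.5; cy_5 = 6.5; cz_5 = 3.5; h_5 = 4.5; cx_6 = 5; cy_6 = 5.5; w_6 = 3; d_6 = 1.5; h_6 = 1.5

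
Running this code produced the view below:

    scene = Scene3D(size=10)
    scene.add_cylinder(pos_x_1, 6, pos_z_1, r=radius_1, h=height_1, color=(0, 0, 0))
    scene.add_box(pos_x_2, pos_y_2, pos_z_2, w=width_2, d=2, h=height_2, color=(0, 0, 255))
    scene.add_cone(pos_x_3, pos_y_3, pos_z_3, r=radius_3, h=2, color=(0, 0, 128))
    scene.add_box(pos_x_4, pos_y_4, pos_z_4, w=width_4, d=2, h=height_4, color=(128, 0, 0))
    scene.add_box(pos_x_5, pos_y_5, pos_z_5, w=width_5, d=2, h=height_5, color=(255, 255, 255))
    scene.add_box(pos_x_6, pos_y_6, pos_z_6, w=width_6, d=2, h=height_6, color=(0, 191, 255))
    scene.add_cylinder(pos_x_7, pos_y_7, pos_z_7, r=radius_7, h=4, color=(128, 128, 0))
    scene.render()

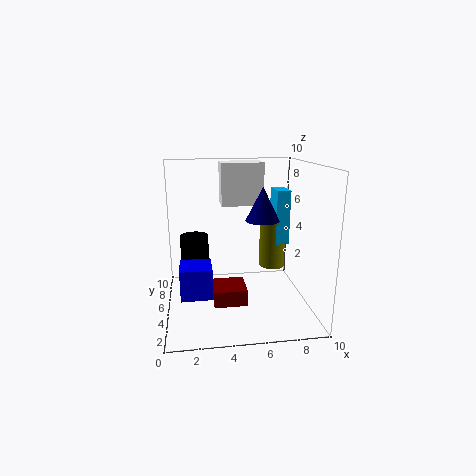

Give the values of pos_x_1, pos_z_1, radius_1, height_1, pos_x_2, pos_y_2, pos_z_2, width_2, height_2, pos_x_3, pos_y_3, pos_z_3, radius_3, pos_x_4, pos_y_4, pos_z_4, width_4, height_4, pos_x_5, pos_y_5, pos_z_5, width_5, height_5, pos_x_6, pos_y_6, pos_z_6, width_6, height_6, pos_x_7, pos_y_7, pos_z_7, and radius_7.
pos_x_1 = 2
pos_z_1 = 1
radius_1 = 1
height_1 = 4
pos_x_2 = 1
pos_y_2 = 2
pos_z_2 = 2
width_2 = 2
height_2 = 2
pos_x_3 = 6
pos_y_3 = 2
pos_z_3 = 7
radius_3 = 1
pos_x_4 = 3
pos_y_4 = 1
pos_z_4 = 2
width_4 = 2
height_4 = 1
pos_x_5 = 4
pos_y_5 = 6
pos_z_5 = 7
width_5 = 3
height_5 = 3
pos_x_6 = 8
pos_y_6 = 6
pos_z_6 = 4
width_6 = 1
height_6 = 4
pos_x_7 = 8
pos_y_7 = 7
pos_z_7 = 2
radius_7 = 1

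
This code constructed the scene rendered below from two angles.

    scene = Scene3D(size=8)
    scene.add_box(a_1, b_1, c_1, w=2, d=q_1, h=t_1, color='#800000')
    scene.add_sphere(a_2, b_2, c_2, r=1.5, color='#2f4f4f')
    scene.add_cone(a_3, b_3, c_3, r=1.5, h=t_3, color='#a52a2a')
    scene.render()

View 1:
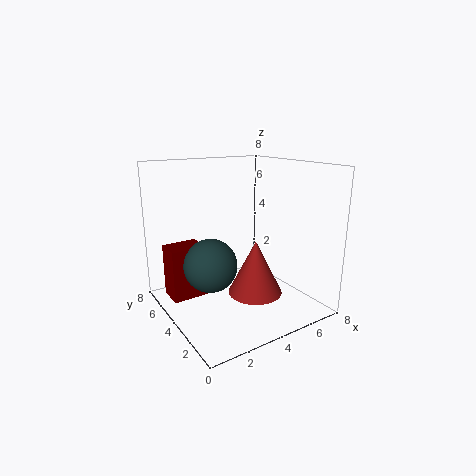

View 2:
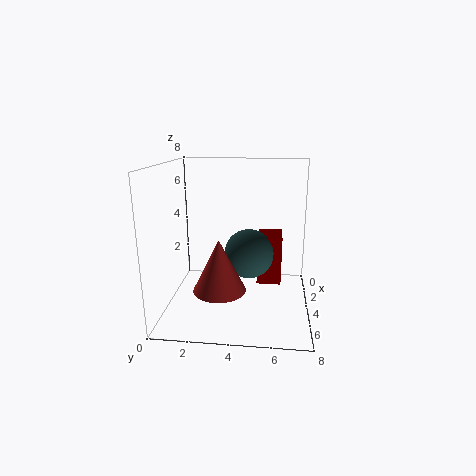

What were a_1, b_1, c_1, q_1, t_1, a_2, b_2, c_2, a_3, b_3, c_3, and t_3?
a_1 = 0.5, b_1 = 5, c_1 = 0.5, q_1 = 1.5, t_1 = 3, a_2 = 2.5, b_2 = 4.5, c_2 = 2.5, a_3 = 4.5, b_3 = 3, c_3 = 1, t_3 = 3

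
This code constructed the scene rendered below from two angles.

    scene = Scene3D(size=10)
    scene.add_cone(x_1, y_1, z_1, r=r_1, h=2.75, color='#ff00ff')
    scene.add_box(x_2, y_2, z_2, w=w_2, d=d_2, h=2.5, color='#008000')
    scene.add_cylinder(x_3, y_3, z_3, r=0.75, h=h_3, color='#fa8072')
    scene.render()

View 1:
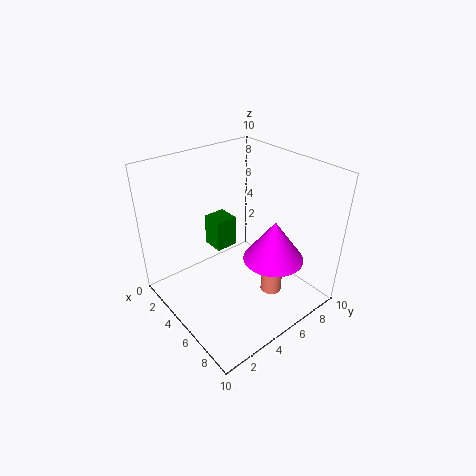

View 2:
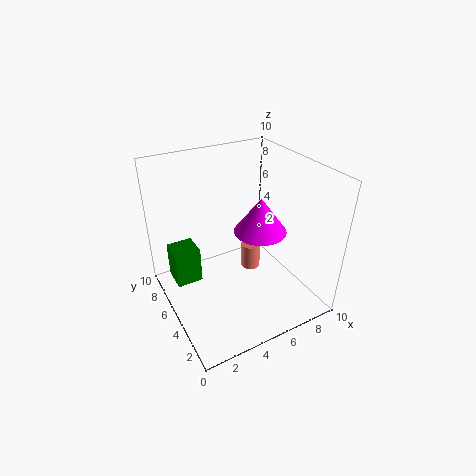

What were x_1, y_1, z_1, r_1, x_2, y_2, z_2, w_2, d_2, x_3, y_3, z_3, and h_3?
x_1 = 7.5
y_1 = 6
z_1 = 4.25
r_1 = 2
x_2 = 0.5
y_2 = 5.25
z_2 = 2.25
w_2 = 1.75
d_2 = 1.75
x_3 = 7
y_3 = 6.5
z_3 = 1
h_3 = 2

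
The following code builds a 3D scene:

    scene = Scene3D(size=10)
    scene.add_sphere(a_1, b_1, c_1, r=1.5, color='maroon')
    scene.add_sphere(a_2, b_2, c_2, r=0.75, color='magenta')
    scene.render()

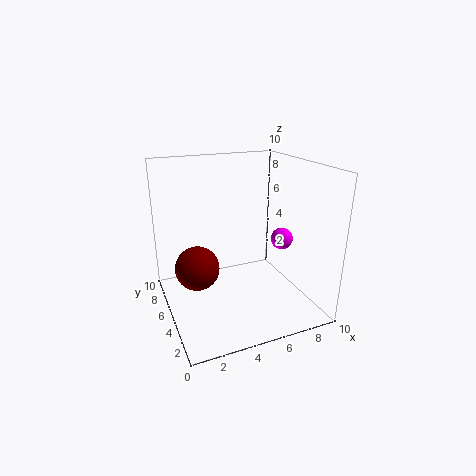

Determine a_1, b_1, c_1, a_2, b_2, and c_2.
a_1 = 2
b_1 = 5
c_1 = 3.25
a_2 = 7.75
b_2 = 3.75
c_2 = 5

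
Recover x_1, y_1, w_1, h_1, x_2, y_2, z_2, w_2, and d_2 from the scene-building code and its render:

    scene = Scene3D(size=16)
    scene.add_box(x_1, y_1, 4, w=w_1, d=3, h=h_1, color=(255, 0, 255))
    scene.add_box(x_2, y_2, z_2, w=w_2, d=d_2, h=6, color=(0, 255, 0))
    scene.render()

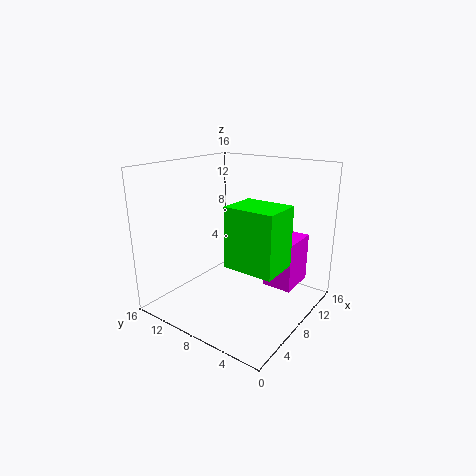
x_1 = 7, y_1 = 1, w_1 = 4, h_1 = 5, x_2 = 3, y_2 = 1, z_2 = 7, w_2 = 4, d_2 = 5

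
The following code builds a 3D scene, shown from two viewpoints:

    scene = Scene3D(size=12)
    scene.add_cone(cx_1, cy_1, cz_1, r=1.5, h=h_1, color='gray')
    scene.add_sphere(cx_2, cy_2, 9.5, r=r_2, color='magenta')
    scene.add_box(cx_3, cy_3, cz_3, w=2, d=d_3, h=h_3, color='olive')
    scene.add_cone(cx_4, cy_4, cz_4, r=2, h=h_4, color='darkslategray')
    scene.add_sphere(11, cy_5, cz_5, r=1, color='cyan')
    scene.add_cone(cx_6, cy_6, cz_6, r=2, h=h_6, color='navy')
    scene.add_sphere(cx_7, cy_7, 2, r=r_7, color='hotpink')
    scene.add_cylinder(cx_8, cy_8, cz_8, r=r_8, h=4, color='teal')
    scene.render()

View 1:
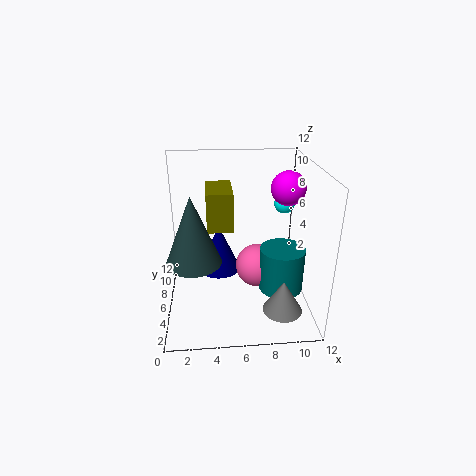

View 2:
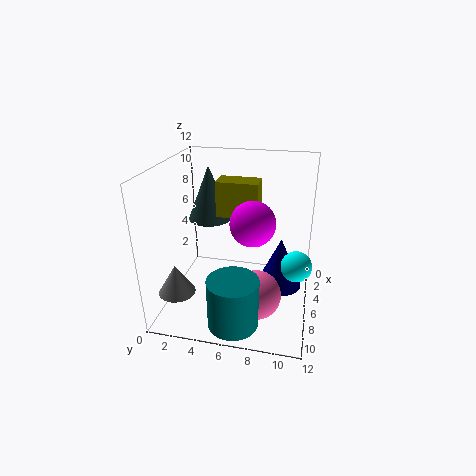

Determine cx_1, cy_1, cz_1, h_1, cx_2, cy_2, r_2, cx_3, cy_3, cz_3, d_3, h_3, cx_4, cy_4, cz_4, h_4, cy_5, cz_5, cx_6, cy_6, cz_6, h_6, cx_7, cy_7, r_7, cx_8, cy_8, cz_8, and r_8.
cx_1 = 9, cy_1 = 1.5, cz_1 = 2, h_1 = 2.5, cx_2 = 10.5, cy_2 = 8, r_2 = 1.5, cx_3 = 3.5, cy_3 = 4, cz_3 = 7.5, d_3 = 3.5, h_3 = 3, cx_4 = 2.5, cy_4 = 2.5, cz_4 = 6, h_4 = 5, cy_5 = 11, cz_5 = 7, cx_6 = 4.5, cy_6 = 9.5, cz_6 = 1, h_6 = 4.5, cx_7 = 8, cy_7 = 8, r_7 = 2, cx_8 = 10, cy_8 = 6.5, cz_8 = 0.5, r_8 = 2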